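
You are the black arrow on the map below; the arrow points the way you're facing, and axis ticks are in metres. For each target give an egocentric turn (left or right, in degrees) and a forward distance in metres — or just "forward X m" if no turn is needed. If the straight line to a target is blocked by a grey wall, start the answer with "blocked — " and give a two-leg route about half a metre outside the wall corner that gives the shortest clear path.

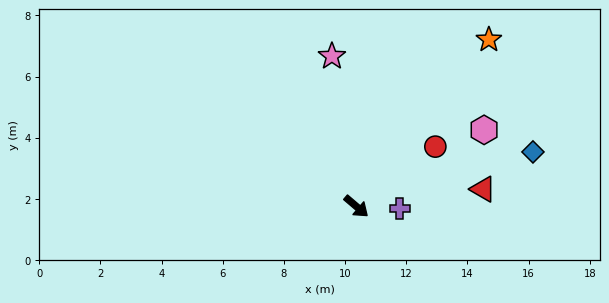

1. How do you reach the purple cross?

turn left 38°, forward 1.4 m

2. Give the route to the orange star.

turn left 92°, forward 7.0 m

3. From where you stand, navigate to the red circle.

turn left 78°, forward 3.2 m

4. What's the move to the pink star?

turn left 140°, forward 5.0 m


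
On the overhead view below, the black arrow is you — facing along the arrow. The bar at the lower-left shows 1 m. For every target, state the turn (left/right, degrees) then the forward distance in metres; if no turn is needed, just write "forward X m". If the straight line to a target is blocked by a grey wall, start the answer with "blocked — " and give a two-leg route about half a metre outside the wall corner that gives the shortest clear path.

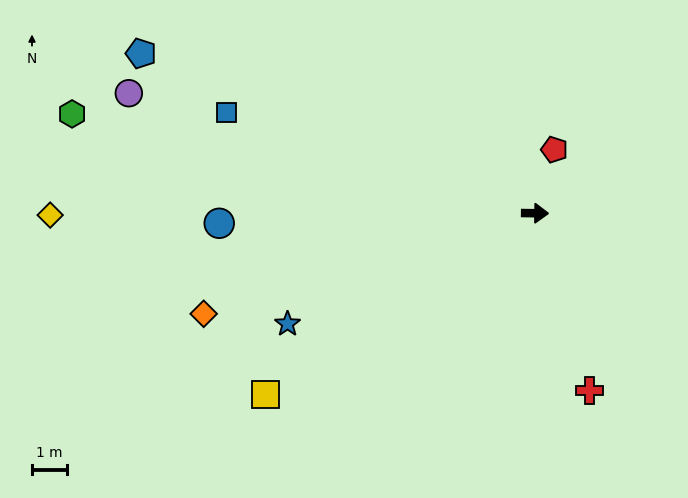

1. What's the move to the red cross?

turn right 72°, forward 5.3 m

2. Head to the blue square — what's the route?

turn left 163°, forward 9.3 m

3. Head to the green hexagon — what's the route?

turn left 169°, forward 13.5 m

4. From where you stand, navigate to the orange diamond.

turn right 162°, forward 9.9 m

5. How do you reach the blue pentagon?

turn left 159°, forward 12.1 m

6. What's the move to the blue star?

turn right 155°, forward 7.7 m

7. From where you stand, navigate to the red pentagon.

turn left 74°, forward 1.9 m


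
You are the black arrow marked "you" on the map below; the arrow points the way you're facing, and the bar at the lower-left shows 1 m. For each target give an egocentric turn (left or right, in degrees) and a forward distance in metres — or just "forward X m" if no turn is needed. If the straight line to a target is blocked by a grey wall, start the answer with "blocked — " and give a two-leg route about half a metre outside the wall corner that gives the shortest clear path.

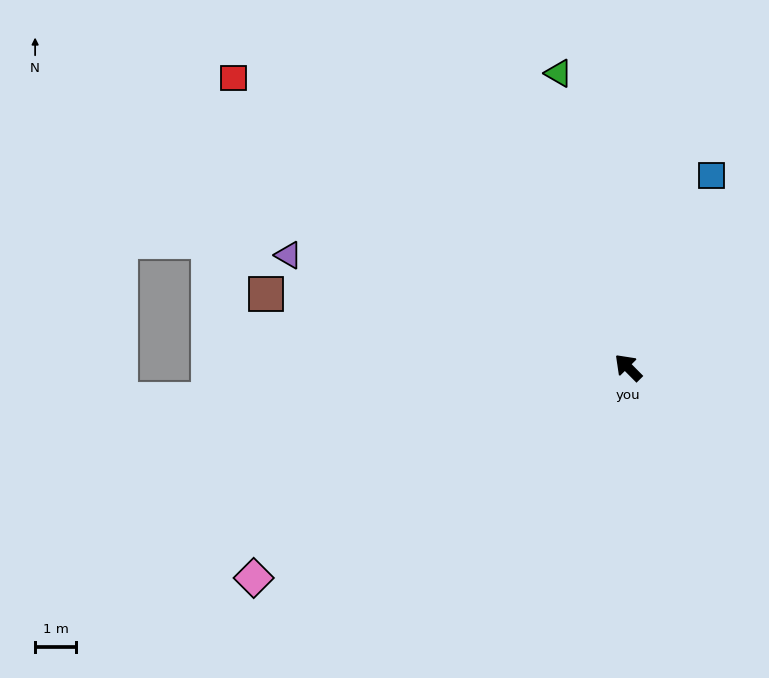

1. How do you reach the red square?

turn left 9°, forward 12.0 m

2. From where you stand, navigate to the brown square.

turn left 34°, forward 9.1 m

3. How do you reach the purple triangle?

turn left 27°, forward 8.8 m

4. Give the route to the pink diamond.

turn left 75°, forward 10.5 m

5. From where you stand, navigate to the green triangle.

turn right 31°, forward 7.4 m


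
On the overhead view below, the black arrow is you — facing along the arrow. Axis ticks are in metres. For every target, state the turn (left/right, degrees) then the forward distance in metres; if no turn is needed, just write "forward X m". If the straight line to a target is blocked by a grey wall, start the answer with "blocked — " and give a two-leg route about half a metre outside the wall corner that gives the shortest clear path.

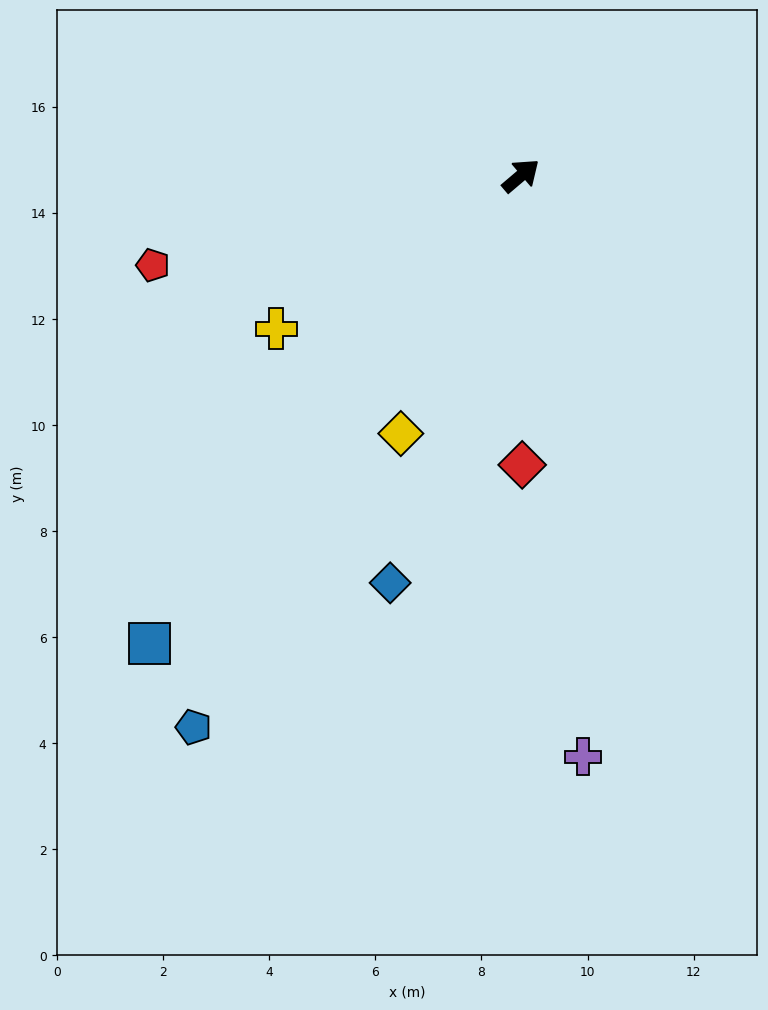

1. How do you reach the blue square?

turn right 169°, forward 11.3 m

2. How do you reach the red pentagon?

turn left 153°, forward 7.1 m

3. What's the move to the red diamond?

turn right 130°, forward 5.5 m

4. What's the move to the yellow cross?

turn left 172°, forward 5.4 m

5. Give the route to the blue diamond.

turn right 148°, forward 8.1 m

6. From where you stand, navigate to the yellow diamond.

turn right 155°, forward 5.4 m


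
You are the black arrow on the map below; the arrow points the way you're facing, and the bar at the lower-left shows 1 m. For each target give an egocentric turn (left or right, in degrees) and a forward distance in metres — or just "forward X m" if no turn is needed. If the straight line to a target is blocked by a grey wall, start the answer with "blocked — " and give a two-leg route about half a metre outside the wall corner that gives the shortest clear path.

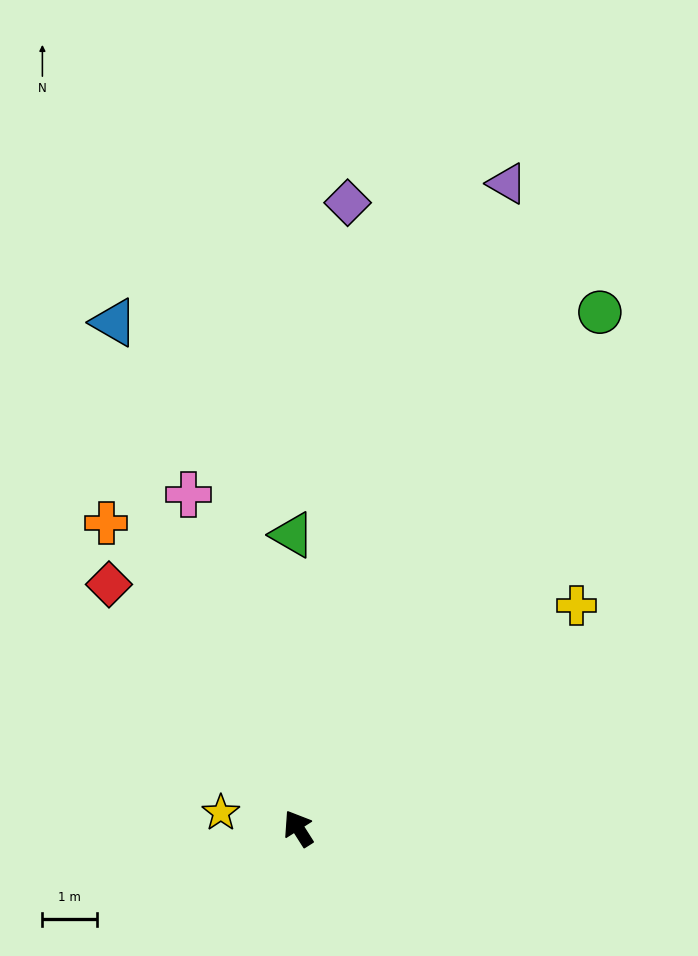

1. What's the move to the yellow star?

turn left 46°, forward 1.4 m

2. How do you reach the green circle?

turn right 63°, forward 10.9 m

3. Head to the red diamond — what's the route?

turn left 5°, forward 5.6 m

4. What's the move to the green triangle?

turn right 31°, forward 5.4 m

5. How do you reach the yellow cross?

turn right 84°, forward 6.5 m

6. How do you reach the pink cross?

turn right 14°, forward 6.4 m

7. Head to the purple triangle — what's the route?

turn right 50°, forward 12.4 m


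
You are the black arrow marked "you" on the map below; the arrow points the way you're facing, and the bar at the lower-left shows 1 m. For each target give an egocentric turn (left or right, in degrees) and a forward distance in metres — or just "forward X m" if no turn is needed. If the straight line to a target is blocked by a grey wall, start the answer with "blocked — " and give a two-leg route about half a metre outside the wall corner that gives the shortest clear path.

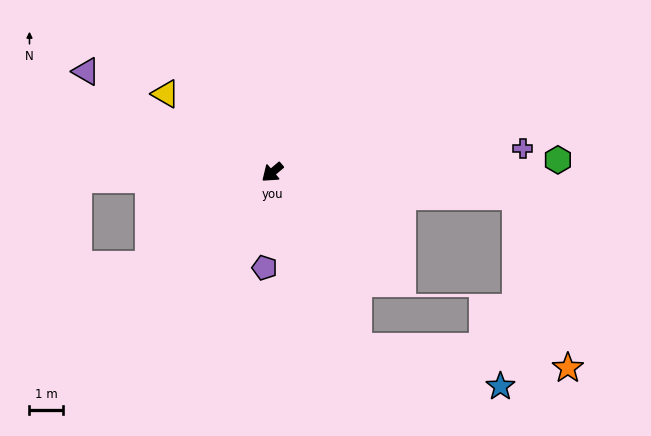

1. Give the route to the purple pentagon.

turn left 45°, forward 2.9 m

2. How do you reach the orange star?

blocked — turn left 134°, forward 7.3 m, then turn right 67°, forward 5.4 m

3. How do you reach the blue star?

blocked — turn left 76°, forward 5.8 m, then turn left 49°, forward 4.4 m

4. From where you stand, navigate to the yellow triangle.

turn right 76°, forward 4.0 m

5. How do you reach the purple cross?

turn left 145°, forward 7.5 m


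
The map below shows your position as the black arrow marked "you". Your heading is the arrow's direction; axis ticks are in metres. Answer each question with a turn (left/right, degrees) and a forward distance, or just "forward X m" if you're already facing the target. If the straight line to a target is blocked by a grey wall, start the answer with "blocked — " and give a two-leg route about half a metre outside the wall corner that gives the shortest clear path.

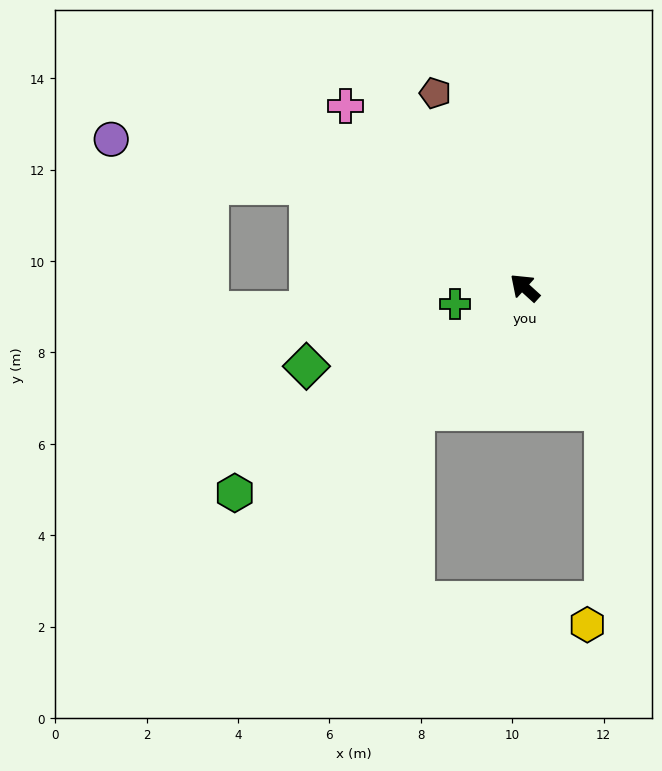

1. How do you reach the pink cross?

turn right 3°, forward 5.6 m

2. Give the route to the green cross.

turn left 55°, forward 1.6 m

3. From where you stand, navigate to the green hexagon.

turn left 78°, forward 7.8 m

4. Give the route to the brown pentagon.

turn right 23°, forward 4.7 m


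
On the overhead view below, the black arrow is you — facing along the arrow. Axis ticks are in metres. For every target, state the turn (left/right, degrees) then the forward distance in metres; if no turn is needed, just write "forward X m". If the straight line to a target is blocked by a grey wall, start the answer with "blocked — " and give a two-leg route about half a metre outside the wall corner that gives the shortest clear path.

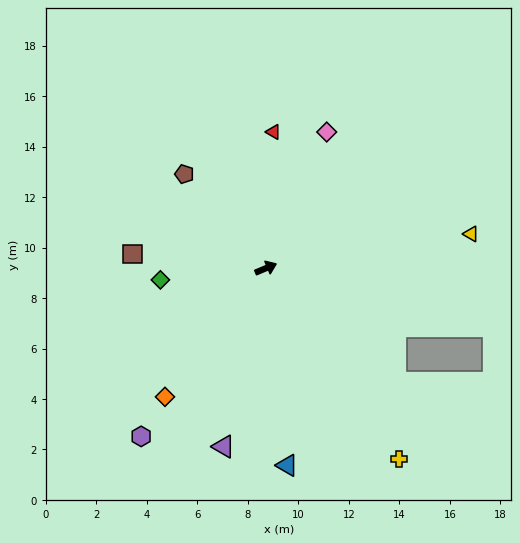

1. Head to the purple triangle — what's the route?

turn right 126°, forward 7.3 m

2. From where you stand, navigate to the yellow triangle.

turn right 13°, forward 8.2 m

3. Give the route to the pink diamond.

turn left 43°, forward 5.9 m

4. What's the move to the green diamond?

turn left 163°, forward 4.2 m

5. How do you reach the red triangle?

turn left 64°, forward 5.4 m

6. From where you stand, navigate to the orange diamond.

turn right 151°, forward 6.5 m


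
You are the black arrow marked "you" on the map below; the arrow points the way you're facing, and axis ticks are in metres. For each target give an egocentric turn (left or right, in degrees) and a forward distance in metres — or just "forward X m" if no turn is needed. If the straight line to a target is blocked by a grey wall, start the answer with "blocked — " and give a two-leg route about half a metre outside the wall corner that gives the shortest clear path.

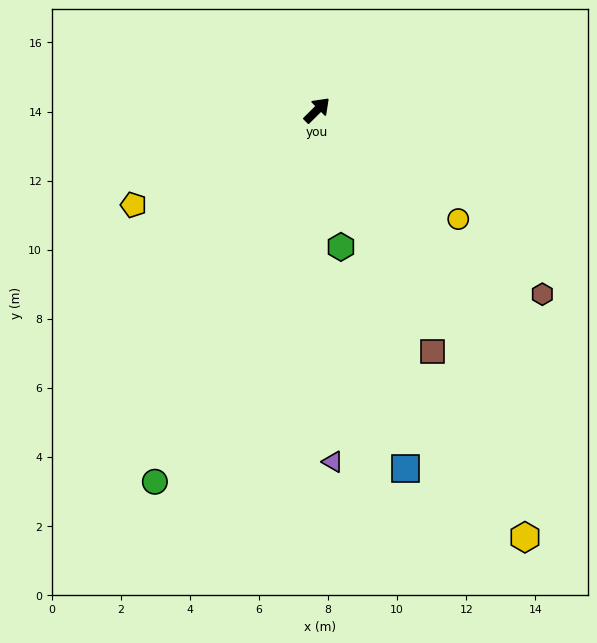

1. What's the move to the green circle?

turn right 158°, forward 11.7 m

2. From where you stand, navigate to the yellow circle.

turn right 82°, forward 5.2 m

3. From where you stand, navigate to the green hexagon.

turn right 125°, forward 4.0 m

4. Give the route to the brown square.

turn right 109°, forward 7.7 m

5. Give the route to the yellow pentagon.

turn left 163°, forward 6.0 m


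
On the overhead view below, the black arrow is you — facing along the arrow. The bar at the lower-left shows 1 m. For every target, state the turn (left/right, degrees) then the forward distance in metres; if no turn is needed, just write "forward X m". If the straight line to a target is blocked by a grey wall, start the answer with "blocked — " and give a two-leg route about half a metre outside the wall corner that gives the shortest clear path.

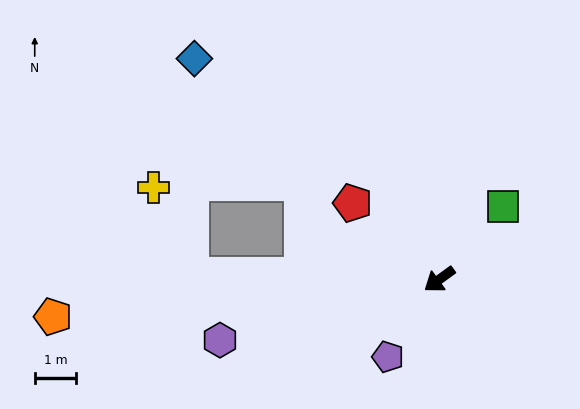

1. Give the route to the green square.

turn right 167°, forward 2.3 m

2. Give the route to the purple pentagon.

turn left 20°, forward 2.2 m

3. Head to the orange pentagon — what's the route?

turn right 30°, forward 9.3 m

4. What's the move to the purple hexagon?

turn right 21°, forward 5.5 m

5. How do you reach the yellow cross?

blocked — turn right 37°, forward 6.0 m, then turn right 66°, forward 2.3 m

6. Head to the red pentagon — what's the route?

turn right 77°, forward 2.8 m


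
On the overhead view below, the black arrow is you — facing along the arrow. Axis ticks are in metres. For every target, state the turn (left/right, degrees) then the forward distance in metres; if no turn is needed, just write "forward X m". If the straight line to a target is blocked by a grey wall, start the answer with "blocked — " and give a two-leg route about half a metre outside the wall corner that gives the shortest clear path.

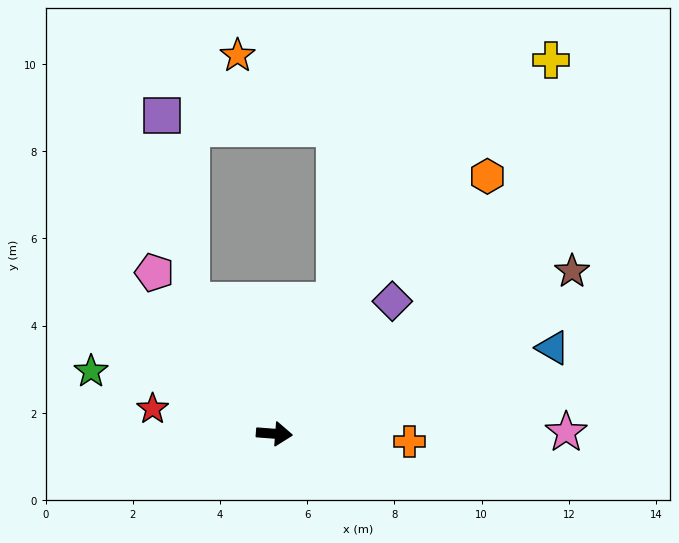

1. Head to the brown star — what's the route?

turn left 33°, forward 7.8 m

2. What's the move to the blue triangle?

turn left 22°, forward 6.7 m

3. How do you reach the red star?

turn left 173°, forward 2.9 m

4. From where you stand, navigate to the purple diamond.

turn left 53°, forward 4.1 m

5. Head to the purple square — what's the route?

blocked — turn left 126°, forward 3.6 m, then turn right 23°, forward 4.3 m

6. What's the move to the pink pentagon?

turn left 131°, forward 4.6 m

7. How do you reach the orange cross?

forward 3.1 m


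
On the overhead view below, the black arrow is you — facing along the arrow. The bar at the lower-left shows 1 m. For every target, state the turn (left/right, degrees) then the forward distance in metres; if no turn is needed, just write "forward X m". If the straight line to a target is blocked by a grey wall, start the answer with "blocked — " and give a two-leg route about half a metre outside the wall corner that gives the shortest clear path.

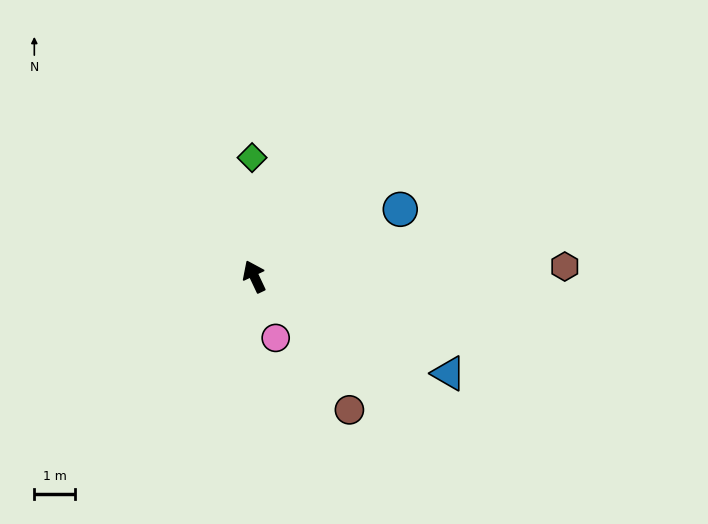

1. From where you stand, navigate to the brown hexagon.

turn right 113°, forward 7.6 m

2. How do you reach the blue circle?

turn right 91°, forward 3.9 m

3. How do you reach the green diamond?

turn right 24°, forward 2.9 m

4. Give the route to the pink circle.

turn left 174°, forward 1.6 m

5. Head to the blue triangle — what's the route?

turn right 142°, forward 5.3 m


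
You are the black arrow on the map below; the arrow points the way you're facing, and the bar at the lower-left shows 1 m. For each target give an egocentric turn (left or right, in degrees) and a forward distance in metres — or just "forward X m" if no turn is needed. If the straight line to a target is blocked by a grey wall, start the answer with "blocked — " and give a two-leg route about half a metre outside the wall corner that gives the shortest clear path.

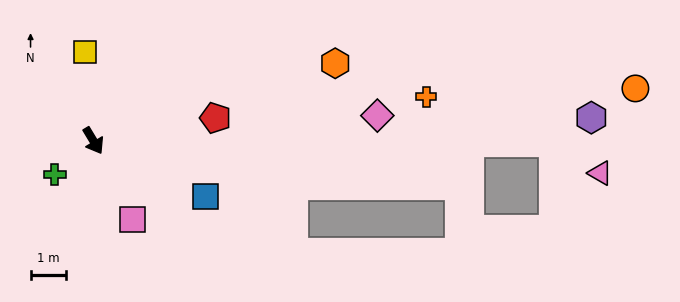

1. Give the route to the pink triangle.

blocked — turn left 59°, forward 13.0 m, then turn right 34°, forward 1.6 m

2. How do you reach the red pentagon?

turn left 70°, forward 3.5 m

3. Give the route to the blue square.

turn left 32°, forward 3.5 m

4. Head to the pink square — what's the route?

turn right 5°, forward 2.5 m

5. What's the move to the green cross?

turn right 80°, forward 1.5 m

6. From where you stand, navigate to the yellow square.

turn left 154°, forward 2.5 m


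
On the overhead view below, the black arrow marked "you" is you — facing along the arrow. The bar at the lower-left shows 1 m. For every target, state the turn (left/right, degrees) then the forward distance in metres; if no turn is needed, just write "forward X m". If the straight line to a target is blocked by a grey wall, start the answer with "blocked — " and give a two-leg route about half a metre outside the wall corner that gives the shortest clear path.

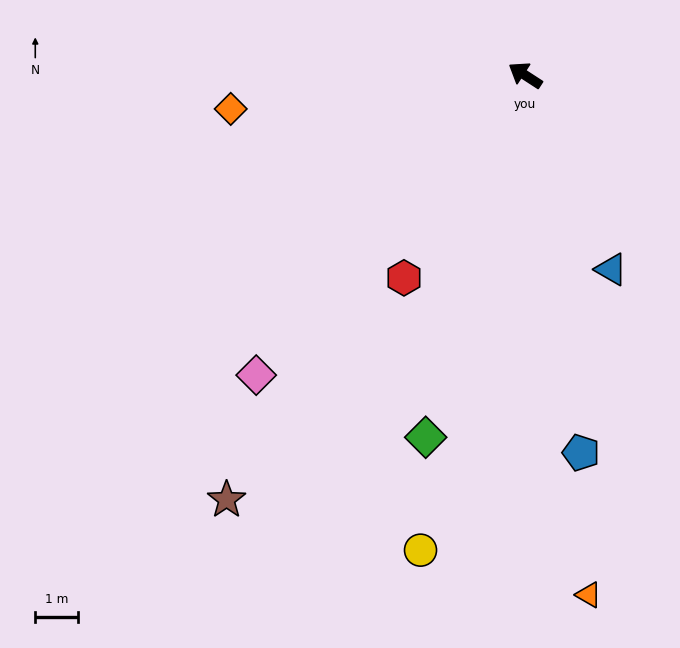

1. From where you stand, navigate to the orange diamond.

turn left 39°, forward 6.9 m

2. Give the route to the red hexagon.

turn left 92°, forward 5.5 m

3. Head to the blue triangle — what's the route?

turn left 147°, forward 5.0 m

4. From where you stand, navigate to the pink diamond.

turn left 81°, forward 9.4 m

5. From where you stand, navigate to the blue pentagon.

turn left 131°, forward 8.9 m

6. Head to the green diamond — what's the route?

turn left 108°, forward 8.8 m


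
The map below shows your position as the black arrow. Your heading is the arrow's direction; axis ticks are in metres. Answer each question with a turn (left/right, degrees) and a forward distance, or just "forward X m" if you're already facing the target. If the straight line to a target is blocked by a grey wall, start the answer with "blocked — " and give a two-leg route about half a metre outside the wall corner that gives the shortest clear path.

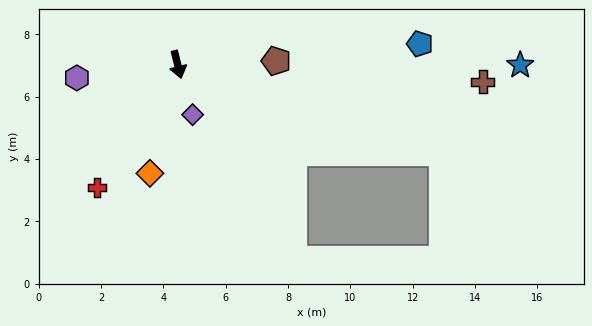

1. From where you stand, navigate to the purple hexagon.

turn right 96°, forward 3.3 m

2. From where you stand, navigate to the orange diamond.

turn right 28°, forward 3.6 m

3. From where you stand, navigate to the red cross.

turn right 47°, forward 4.7 m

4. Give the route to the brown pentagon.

turn left 78°, forward 3.2 m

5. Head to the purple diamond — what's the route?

turn left 3°, forward 1.7 m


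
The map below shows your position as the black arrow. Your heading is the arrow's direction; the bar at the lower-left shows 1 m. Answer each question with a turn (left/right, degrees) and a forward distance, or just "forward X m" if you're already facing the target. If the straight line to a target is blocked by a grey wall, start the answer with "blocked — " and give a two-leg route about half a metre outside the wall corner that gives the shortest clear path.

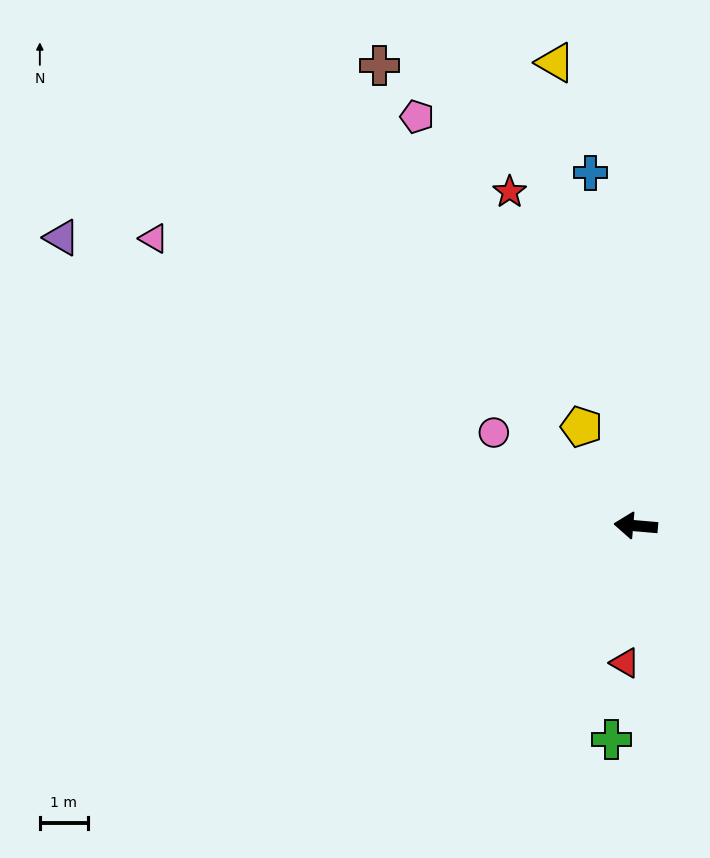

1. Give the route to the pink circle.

turn right 28°, forward 3.6 m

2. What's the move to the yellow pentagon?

turn right 56°, forward 2.4 m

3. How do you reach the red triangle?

turn left 90°, forward 2.9 m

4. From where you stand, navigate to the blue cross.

turn right 78°, forward 7.4 m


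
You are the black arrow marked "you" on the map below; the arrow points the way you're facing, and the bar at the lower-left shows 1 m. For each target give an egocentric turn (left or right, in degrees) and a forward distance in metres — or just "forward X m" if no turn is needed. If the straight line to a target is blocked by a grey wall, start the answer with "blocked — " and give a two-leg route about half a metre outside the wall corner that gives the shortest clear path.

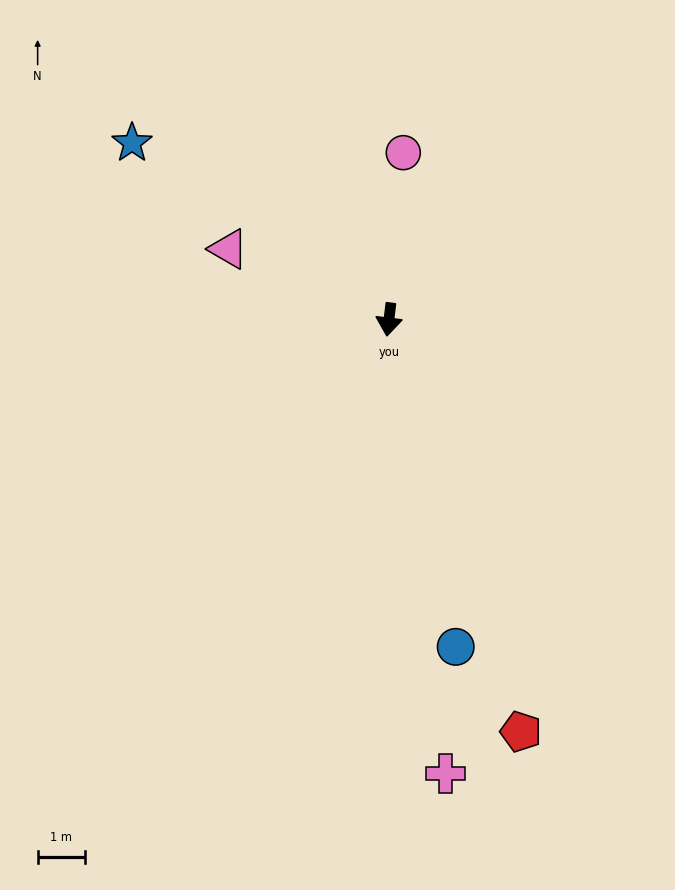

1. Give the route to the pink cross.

turn left 14°, forward 9.6 m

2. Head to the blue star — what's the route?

turn right 118°, forward 6.6 m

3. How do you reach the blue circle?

turn left 19°, forward 7.0 m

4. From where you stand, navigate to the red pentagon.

turn left 25°, forward 9.1 m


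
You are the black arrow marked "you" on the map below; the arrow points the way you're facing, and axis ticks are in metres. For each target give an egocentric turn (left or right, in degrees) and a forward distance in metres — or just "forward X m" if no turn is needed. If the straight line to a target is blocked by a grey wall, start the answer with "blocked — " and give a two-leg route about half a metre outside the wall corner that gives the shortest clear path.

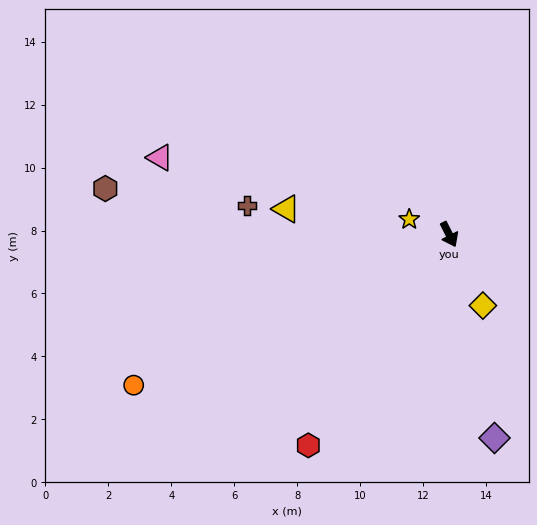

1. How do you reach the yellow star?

turn right 137°, forward 1.4 m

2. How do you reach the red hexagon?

turn right 60°, forward 8.1 m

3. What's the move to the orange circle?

turn right 91°, forward 11.1 m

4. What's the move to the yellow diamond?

forward 2.5 m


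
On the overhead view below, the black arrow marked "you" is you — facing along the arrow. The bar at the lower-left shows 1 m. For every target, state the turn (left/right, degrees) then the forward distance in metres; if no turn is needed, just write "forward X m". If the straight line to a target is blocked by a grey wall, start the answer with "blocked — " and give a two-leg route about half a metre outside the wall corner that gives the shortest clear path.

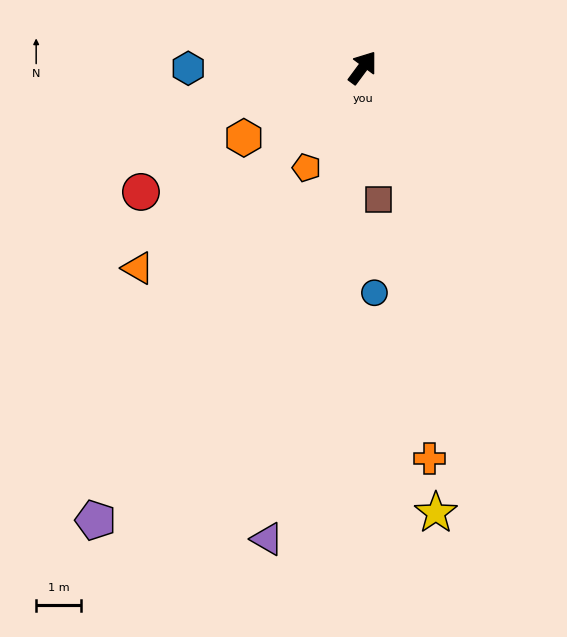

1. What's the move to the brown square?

turn right 137°, forward 2.9 m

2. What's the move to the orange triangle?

turn left 168°, forward 6.7 m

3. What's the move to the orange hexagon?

turn left 157°, forward 3.0 m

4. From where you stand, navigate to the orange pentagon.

turn right 173°, forward 2.5 m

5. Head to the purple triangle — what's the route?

turn right 155°, forward 10.6 m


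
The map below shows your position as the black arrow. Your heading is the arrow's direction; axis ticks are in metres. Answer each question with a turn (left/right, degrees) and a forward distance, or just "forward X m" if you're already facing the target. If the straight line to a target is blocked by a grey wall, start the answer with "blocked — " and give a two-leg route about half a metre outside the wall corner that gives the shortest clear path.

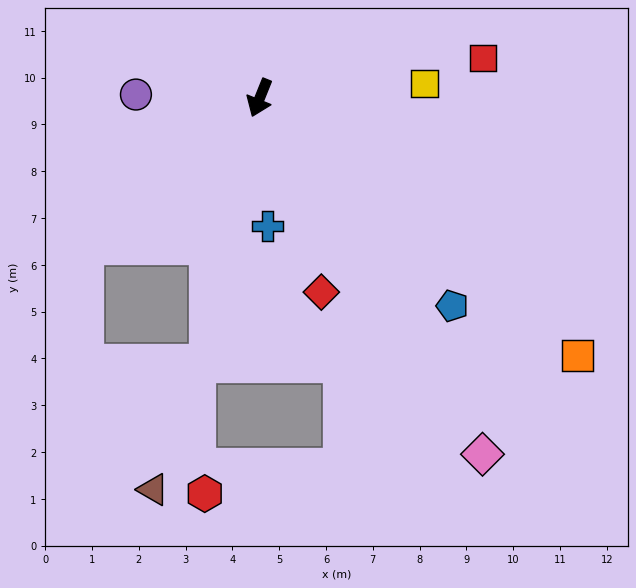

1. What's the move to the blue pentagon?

turn left 65°, forward 6.1 m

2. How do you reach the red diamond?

turn left 40°, forward 4.4 m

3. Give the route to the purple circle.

turn right 70°, forward 2.6 m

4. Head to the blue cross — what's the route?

turn left 25°, forward 2.8 m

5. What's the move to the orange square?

turn left 73°, forward 8.7 m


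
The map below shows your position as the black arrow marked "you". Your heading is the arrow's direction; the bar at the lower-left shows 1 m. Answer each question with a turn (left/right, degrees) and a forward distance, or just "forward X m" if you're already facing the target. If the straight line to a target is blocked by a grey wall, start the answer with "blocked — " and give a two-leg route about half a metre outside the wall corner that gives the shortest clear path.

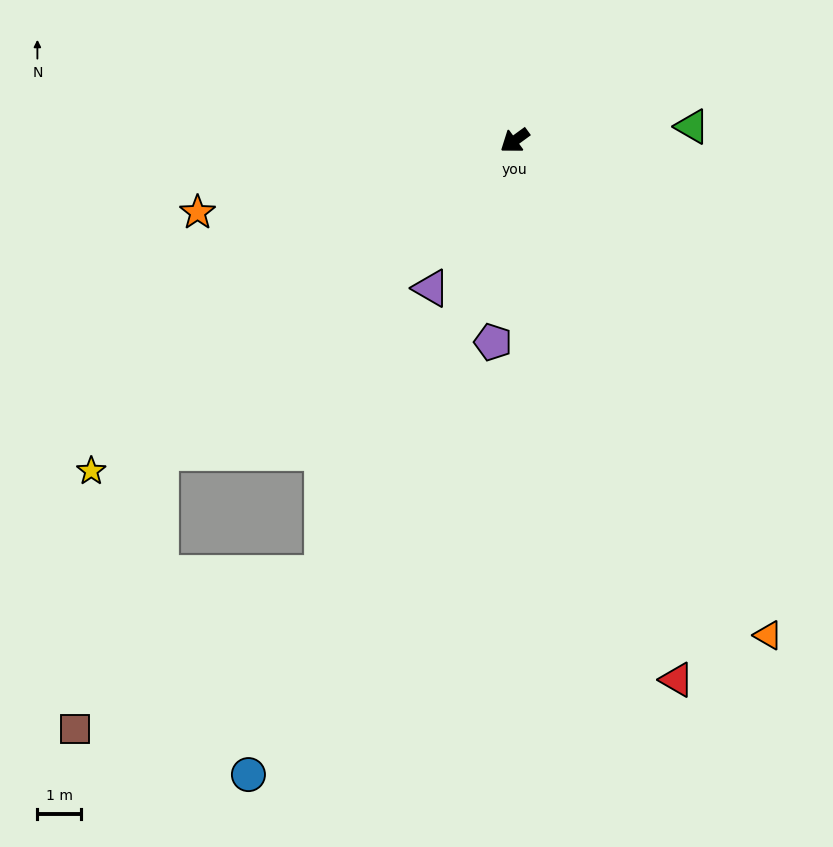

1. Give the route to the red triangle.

turn left 71°, forward 12.9 m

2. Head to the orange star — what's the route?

turn right 23°, forward 7.4 m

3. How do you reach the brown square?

blocked — turn left 5°, forward 10.8 m, then turn left 32°, forward 6.6 m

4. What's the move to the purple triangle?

turn left 24°, forward 3.9 m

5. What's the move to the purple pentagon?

turn left 48°, forward 4.6 m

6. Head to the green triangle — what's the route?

turn left 148°, forward 4.1 m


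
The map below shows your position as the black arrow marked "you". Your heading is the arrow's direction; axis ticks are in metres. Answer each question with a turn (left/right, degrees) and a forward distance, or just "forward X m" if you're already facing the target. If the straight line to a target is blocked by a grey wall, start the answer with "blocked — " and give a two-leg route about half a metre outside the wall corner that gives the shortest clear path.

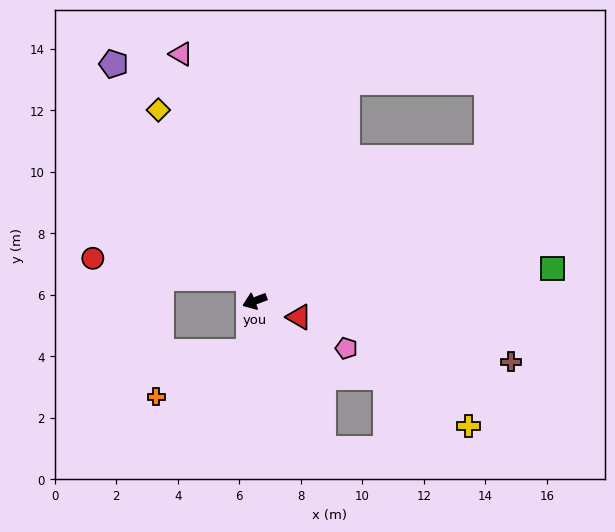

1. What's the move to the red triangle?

turn left 139°, forward 1.5 m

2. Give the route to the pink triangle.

turn right 94°, forward 8.4 m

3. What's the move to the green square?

turn left 165°, forward 9.7 m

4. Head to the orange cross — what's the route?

blocked — turn left 63°, forward 1.7 m, then turn right 58°, forward 3.3 m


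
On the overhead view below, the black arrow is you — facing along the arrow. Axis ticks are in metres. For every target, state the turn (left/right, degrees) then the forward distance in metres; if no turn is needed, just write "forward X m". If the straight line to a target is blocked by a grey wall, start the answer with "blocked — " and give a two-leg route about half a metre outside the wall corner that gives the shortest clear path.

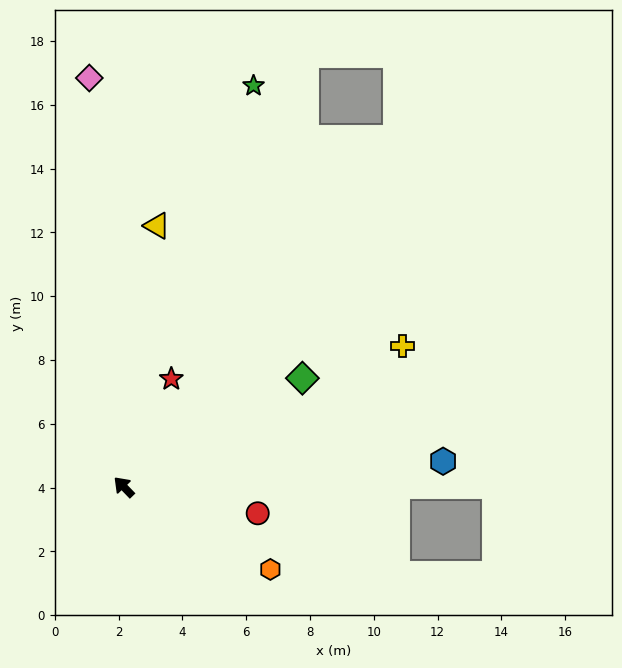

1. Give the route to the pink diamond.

turn right 39°, forward 12.9 m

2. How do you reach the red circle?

turn right 145°, forward 4.3 m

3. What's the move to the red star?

turn right 68°, forward 3.7 m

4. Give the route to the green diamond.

turn right 103°, forward 6.6 m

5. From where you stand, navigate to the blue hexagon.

turn right 129°, forward 10.0 m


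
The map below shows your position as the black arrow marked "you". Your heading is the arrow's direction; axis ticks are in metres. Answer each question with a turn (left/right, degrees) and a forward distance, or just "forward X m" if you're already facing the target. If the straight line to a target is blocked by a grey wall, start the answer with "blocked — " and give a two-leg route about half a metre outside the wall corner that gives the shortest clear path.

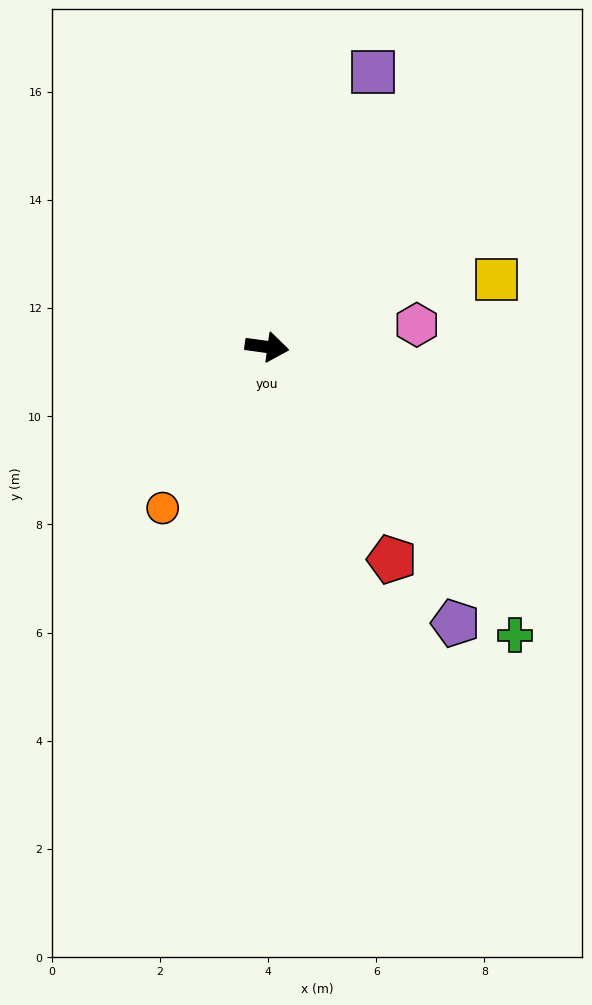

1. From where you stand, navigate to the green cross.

turn right 42°, forward 7.0 m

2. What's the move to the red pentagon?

turn right 52°, forward 4.6 m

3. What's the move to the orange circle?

turn right 115°, forward 3.5 m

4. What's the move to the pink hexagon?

turn left 16°, forward 2.8 m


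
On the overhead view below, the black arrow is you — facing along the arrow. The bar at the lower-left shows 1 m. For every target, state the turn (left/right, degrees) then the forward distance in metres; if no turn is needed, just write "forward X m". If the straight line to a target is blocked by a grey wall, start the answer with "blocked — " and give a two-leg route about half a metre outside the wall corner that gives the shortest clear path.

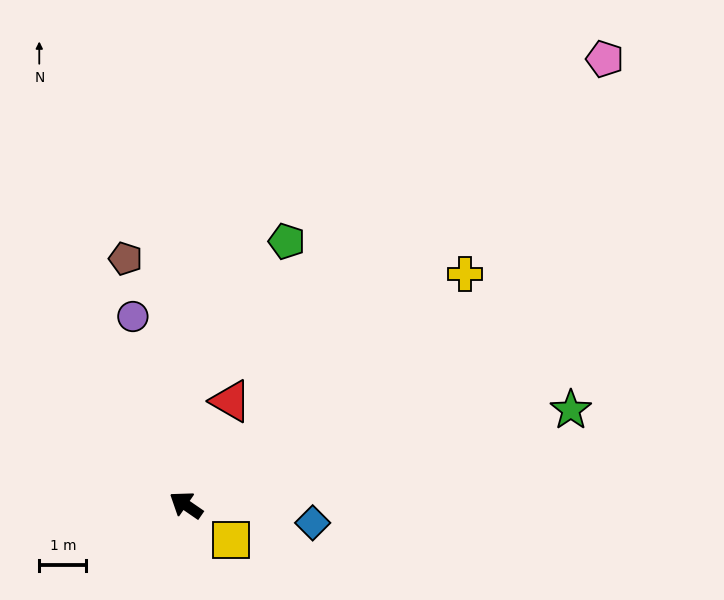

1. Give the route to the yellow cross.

turn right 106°, forward 7.7 m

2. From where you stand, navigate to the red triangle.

turn right 79°, forward 2.4 m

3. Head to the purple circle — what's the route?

turn right 40°, forward 4.1 m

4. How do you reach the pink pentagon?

turn right 99°, forward 13.0 m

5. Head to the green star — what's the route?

turn right 132°, forward 8.4 m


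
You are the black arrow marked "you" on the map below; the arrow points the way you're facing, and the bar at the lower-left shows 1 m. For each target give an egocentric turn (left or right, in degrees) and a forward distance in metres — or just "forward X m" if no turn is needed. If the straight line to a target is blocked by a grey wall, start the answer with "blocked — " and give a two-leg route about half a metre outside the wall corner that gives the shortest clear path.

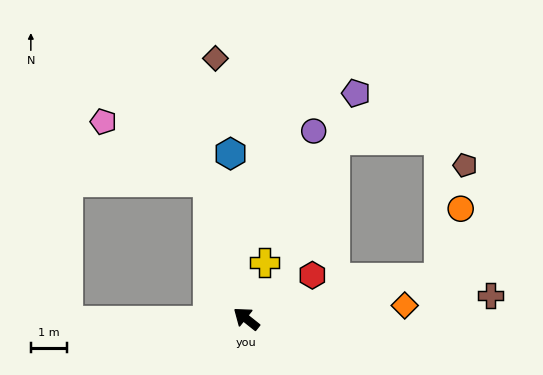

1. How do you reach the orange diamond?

turn right 137°, forward 4.4 m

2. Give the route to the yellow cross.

turn right 69°, forward 1.6 m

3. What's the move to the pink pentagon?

blocked — turn right 36°, forward 3.9 m, then turn left 45°, forward 3.3 m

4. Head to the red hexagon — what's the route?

turn right 108°, forward 2.2 m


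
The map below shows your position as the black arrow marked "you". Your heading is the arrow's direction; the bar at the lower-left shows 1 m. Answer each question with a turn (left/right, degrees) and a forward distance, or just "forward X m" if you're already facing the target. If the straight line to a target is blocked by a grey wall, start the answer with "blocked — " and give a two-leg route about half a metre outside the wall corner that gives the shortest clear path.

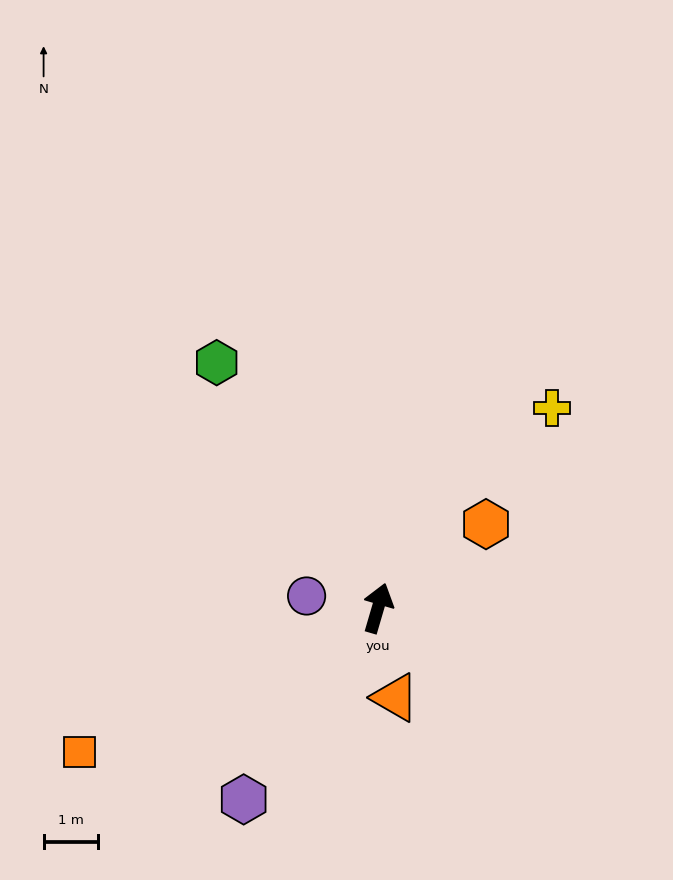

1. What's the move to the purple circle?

turn left 97°, forward 1.3 m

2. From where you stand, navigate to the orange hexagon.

turn right 36°, forward 2.5 m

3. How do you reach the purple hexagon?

turn left 161°, forward 4.3 m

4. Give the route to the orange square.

turn left 132°, forward 6.1 m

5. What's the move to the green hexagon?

turn left 50°, forward 5.4 m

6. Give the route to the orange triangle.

turn right 153°, forward 1.7 m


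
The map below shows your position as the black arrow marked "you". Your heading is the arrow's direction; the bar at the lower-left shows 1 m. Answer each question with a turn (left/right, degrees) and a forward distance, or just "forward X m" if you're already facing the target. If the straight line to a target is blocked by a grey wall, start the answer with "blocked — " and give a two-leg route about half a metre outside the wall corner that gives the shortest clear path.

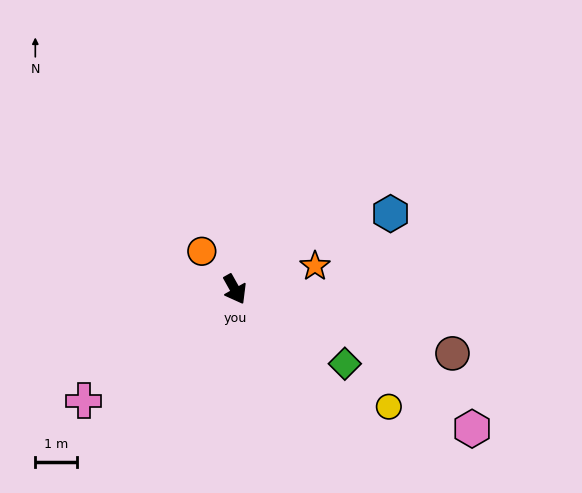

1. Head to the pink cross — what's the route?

turn right 83°, forward 4.5 m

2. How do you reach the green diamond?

turn left 27°, forward 3.2 m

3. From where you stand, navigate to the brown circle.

turn left 44°, forward 5.4 m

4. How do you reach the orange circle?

turn right 168°, forward 1.2 m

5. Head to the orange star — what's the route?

turn left 77°, forward 2.0 m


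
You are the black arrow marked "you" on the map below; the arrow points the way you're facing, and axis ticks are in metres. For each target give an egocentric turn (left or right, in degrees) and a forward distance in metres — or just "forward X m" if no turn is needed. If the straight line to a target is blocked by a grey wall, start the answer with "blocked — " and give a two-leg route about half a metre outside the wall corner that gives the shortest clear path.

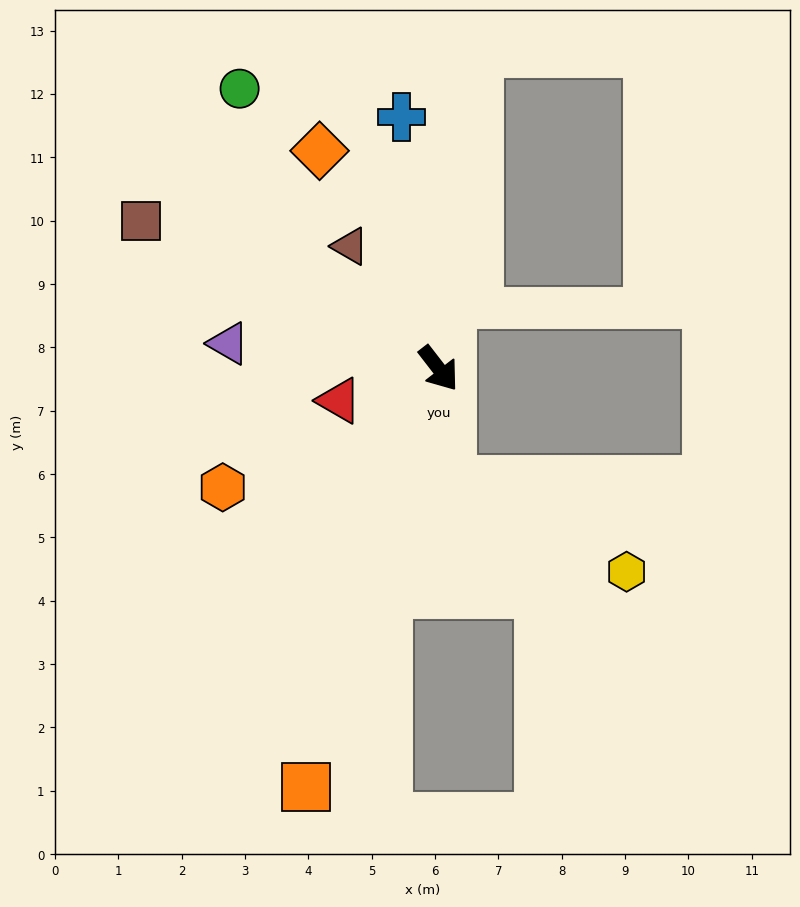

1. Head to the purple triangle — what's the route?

turn right 135°, forward 3.3 m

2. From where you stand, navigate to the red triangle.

turn right 110°, forward 1.7 m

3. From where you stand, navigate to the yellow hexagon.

blocked — turn right 32°, forward 1.8 m, then turn left 58°, forward 3.1 m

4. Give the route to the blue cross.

turn left 151°, forward 4.0 m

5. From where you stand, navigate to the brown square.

turn right 154°, forward 5.2 m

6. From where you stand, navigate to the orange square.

turn right 55°, forward 6.9 m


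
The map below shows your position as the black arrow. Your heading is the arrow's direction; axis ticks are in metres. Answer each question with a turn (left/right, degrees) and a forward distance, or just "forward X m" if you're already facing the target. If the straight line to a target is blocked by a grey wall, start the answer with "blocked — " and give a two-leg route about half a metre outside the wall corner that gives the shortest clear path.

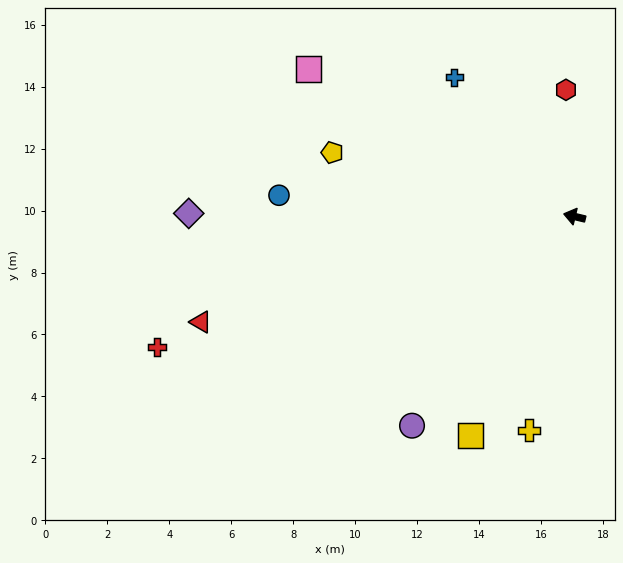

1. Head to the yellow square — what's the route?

turn left 78°, forward 7.8 m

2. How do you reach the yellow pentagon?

forward 8.1 m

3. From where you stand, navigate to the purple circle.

turn left 66°, forward 8.6 m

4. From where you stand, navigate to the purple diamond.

turn left 13°, forward 12.5 m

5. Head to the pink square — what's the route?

turn right 16°, forward 9.8 m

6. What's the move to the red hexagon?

turn right 73°, forward 4.1 m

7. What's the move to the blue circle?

turn left 9°, forward 9.6 m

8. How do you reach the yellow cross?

turn left 92°, forward 7.1 m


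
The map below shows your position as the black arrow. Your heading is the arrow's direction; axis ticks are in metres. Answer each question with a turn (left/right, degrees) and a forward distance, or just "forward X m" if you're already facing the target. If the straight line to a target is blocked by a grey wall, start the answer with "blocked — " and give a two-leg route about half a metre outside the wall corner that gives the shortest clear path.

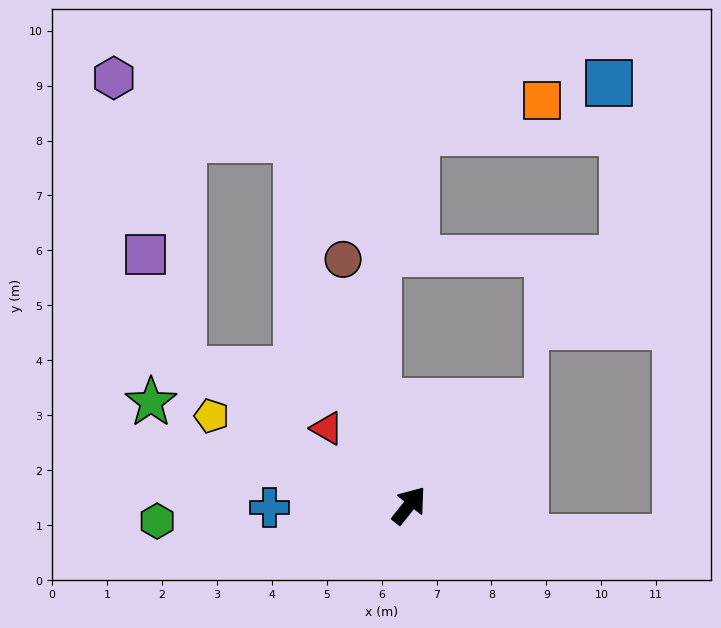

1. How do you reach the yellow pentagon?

turn left 104°, forward 3.9 m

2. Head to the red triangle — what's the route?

turn left 85°, forward 2.0 m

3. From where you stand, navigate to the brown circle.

turn left 54°, forward 4.6 m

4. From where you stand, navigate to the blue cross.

turn left 129°, forward 2.5 m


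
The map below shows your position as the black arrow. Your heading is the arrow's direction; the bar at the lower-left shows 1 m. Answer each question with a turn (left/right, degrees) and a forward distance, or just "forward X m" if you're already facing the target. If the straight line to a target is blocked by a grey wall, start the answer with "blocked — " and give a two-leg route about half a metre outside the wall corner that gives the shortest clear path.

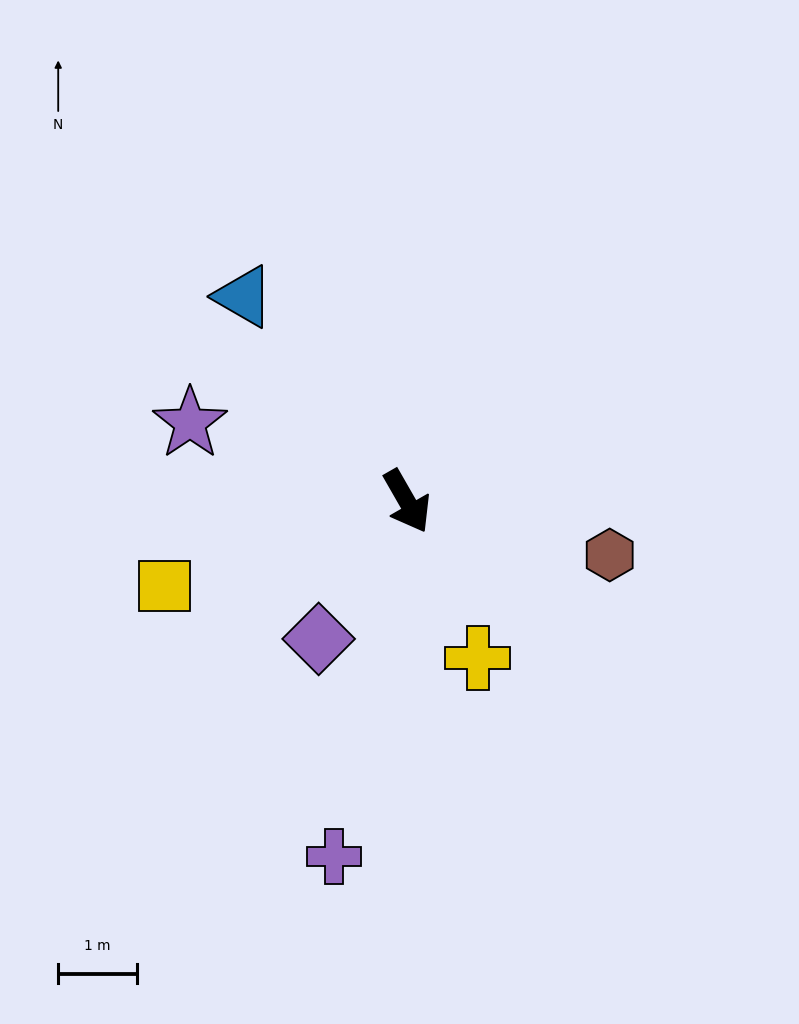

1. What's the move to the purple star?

turn right 140°, forward 2.9 m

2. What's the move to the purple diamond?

turn right 63°, forward 2.1 m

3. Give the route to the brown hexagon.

turn left 45°, forward 2.7 m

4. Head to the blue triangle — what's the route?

turn right 171°, forward 3.3 m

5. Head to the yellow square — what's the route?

turn right 101°, forward 3.3 m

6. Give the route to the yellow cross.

turn right 6°, forward 2.2 m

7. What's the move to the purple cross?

turn right 41°, forward 4.6 m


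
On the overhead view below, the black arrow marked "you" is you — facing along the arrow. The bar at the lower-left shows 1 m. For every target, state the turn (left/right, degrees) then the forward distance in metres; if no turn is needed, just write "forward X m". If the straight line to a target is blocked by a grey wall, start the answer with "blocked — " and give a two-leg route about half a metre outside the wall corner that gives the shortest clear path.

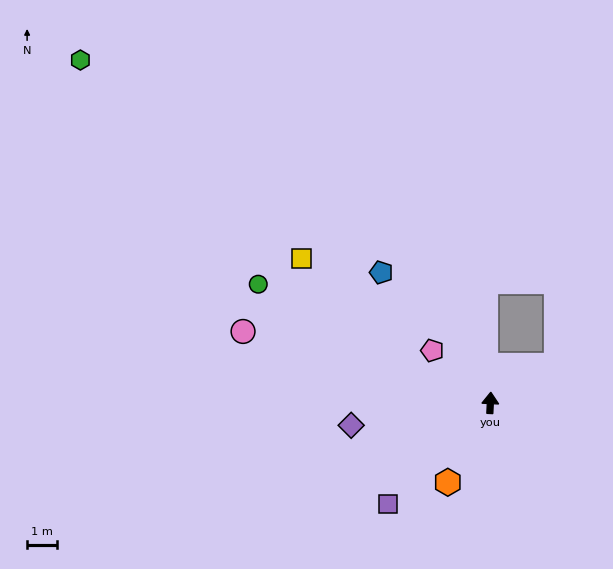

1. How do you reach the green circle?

turn left 66°, forward 8.7 m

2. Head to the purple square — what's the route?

turn left 137°, forward 4.8 m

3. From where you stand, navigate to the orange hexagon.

turn left 155°, forward 3.0 m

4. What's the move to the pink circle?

turn left 77°, forward 8.6 m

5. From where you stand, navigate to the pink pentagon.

turn left 51°, forward 2.6 m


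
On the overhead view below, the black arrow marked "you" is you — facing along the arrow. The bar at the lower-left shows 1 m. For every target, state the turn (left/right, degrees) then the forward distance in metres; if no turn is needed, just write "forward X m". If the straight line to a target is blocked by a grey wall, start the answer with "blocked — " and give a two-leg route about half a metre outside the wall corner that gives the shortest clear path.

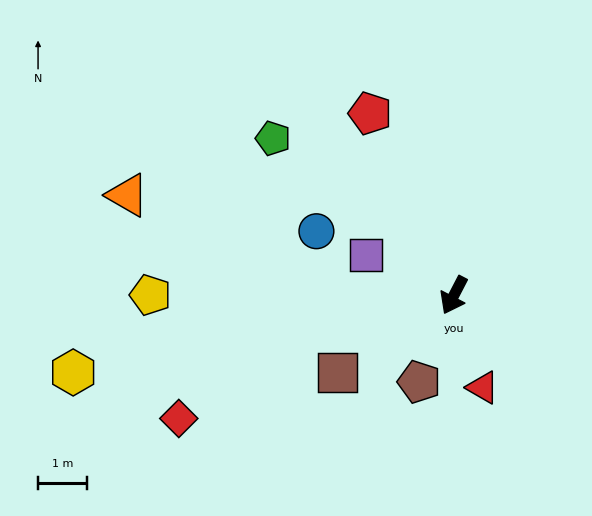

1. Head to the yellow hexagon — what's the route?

turn right 51°, forward 8.0 m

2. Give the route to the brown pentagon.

turn left 6°, forward 1.9 m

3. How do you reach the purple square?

turn right 87°, forward 2.0 m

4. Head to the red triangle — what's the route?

turn left 45°, forward 2.0 m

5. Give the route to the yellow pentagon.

turn right 63°, forward 6.2 m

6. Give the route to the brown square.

turn right 29°, forward 2.9 m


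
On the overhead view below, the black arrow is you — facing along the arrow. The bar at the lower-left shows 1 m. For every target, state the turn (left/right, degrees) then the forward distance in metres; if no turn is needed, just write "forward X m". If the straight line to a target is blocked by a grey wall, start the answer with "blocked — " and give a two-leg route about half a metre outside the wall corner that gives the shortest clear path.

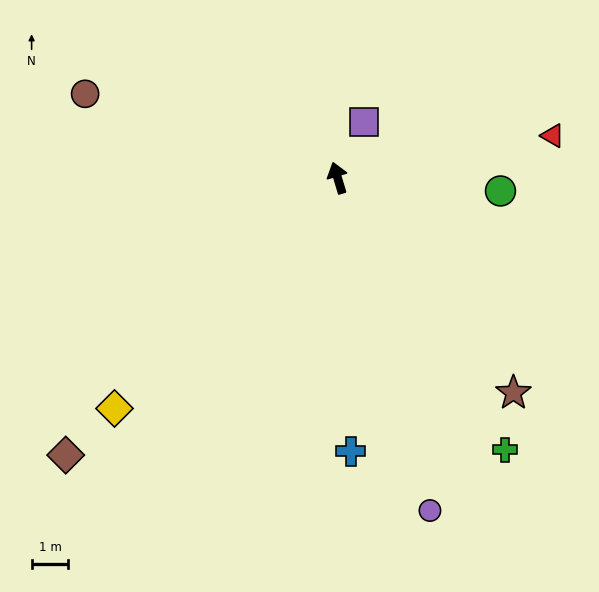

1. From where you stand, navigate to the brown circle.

turn left 55°, forward 7.2 m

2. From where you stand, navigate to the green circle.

turn right 111°, forward 4.4 m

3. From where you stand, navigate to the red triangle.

turn right 96°, forward 5.9 m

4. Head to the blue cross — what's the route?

turn left 166°, forward 7.4 m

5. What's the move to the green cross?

turn right 165°, forward 8.7 m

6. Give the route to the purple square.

turn right 42°, forward 1.7 m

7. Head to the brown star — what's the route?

turn right 157°, forward 7.5 m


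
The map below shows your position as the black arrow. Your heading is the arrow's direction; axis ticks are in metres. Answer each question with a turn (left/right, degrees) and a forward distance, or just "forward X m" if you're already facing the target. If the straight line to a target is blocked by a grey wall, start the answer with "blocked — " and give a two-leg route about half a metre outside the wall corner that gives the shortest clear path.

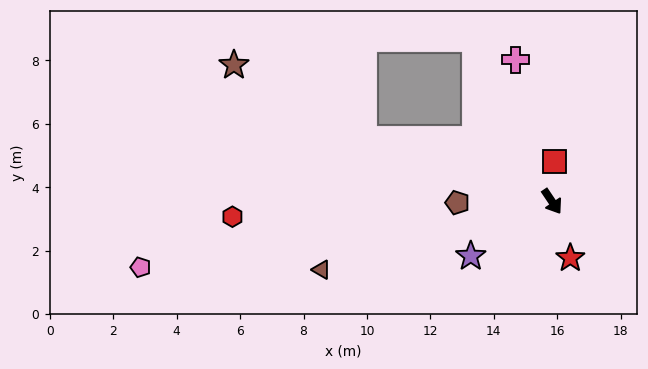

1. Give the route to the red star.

turn right 16°, forward 1.9 m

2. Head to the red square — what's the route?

turn left 143°, forward 1.3 m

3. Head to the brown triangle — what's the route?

turn right 107°, forward 7.6 m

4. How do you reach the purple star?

turn right 90°, forward 3.1 m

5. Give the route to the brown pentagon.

turn right 123°, forward 3.0 m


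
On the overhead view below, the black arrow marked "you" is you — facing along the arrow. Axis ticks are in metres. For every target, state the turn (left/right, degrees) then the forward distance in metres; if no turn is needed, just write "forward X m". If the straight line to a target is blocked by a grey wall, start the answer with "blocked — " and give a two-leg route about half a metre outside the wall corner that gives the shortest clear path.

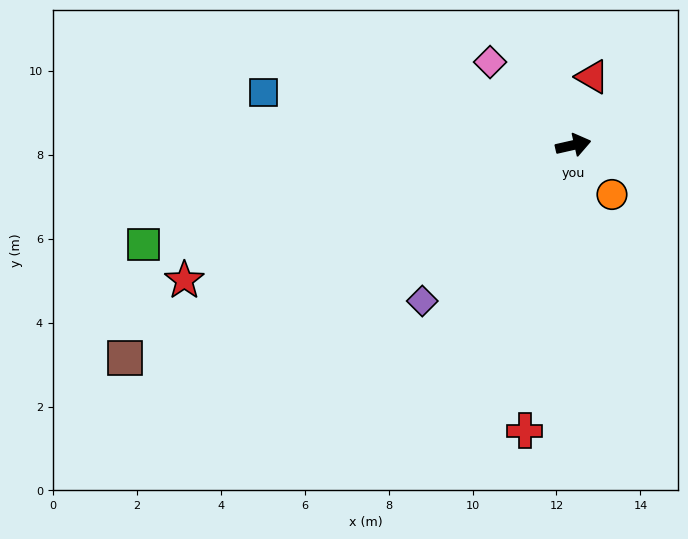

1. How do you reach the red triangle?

turn left 62°, forward 1.7 m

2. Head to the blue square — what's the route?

turn left 157°, forward 7.5 m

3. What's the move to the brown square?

turn right 167°, forward 11.8 m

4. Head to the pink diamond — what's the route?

turn left 122°, forward 2.8 m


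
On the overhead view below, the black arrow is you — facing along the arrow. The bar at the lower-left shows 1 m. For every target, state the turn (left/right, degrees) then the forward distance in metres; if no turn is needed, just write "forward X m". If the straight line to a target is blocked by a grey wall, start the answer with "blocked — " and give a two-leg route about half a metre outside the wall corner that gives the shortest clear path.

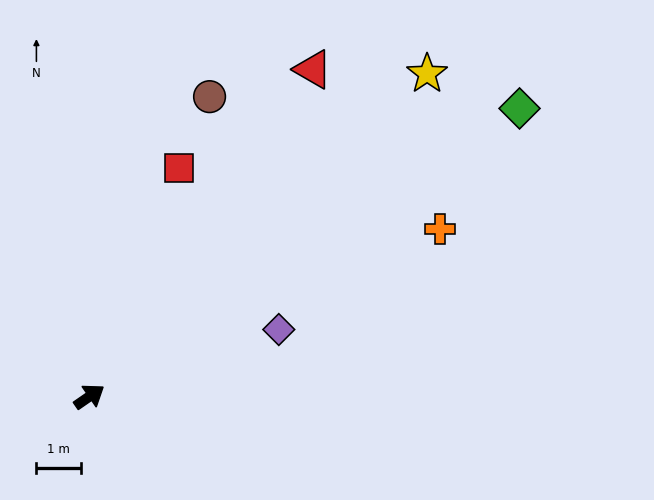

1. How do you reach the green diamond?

forward 11.5 m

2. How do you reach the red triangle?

turn left 21°, forward 8.8 m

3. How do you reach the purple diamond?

turn right 15°, forward 4.5 m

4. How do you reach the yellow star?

turn left 9°, forward 10.4 m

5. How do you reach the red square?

turn left 34°, forward 5.5 m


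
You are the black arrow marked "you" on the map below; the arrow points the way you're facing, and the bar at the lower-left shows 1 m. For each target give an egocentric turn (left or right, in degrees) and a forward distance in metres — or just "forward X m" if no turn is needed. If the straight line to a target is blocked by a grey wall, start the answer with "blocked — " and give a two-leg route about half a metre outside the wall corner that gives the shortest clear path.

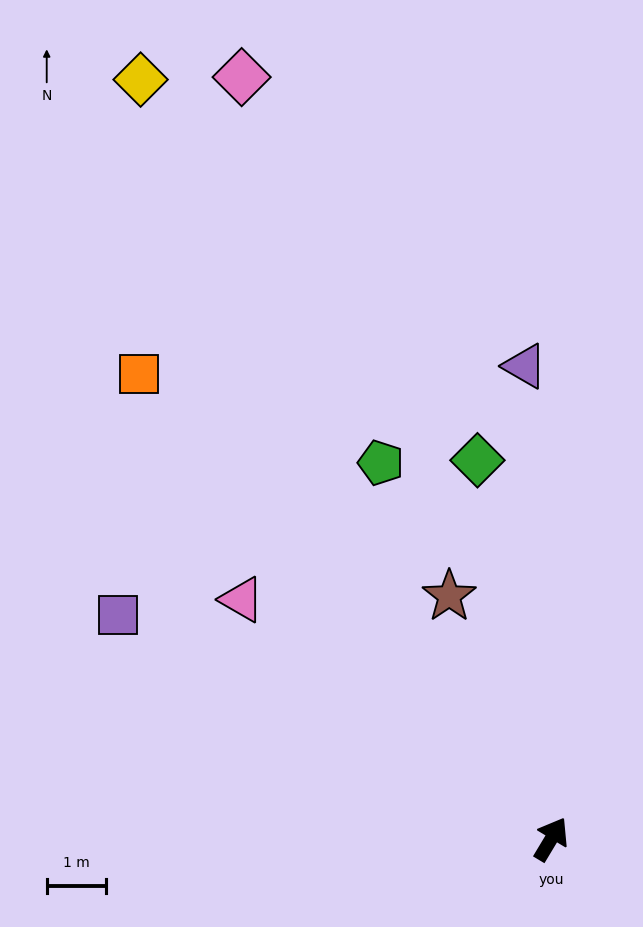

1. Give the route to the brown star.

turn left 54°, forward 4.4 m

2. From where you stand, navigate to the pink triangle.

turn left 83°, forward 6.6 m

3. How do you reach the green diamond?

turn left 42°, forward 6.5 m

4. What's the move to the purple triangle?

turn left 34°, forward 8.0 m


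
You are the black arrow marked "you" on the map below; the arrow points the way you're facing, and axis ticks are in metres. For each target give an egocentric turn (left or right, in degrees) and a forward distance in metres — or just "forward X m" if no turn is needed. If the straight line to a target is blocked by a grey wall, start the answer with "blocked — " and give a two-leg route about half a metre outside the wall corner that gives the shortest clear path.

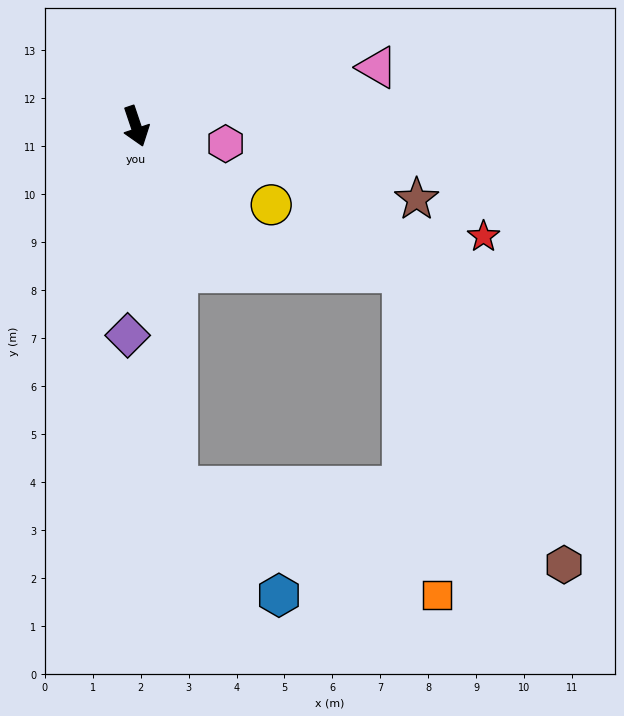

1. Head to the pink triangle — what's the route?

turn left 85°, forward 5.2 m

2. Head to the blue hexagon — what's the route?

blocked — turn right 12°, forward 7.6 m, then turn left 37°, forward 3.1 m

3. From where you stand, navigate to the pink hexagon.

turn left 60°, forward 1.9 m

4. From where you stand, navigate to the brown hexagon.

blocked — turn right 12°, forward 7.6 m, then turn left 72°, forward 8.2 m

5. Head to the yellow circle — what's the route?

turn left 41°, forward 3.3 m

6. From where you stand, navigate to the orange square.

blocked — turn right 12°, forward 7.6 m, then turn left 61°, forward 5.9 m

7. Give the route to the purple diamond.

turn right 21°, forward 4.4 m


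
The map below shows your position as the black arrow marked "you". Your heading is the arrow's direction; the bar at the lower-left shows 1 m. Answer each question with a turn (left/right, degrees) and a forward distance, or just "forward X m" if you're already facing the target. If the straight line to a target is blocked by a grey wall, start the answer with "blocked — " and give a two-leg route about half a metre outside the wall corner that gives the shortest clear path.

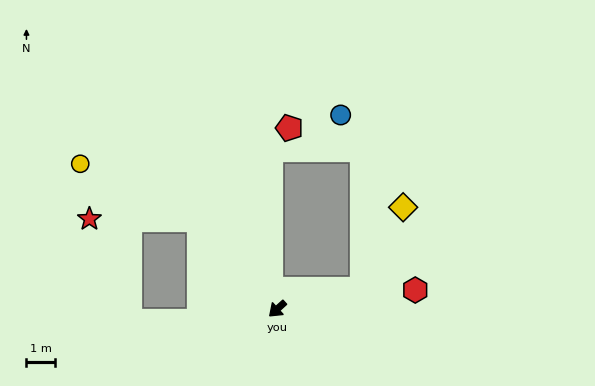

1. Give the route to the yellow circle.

blocked — turn right 91°, forward 4.1 m, then turn left 23°, forward 4.5 m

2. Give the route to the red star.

blocked — turn right 91°, forward 4.1 m, then turn left 48°, forward 3.8 m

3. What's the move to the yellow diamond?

blocked — turn left 151°, forward 3.0 m, then turn left 50°, forward 3.2 m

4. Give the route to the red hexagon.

turn left 146°, forward 4.8 m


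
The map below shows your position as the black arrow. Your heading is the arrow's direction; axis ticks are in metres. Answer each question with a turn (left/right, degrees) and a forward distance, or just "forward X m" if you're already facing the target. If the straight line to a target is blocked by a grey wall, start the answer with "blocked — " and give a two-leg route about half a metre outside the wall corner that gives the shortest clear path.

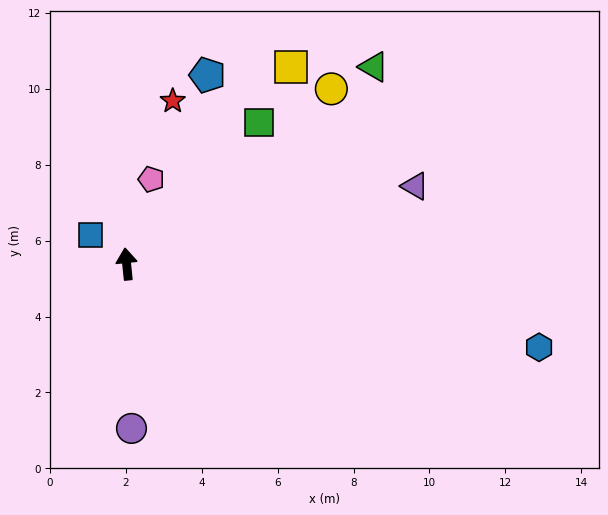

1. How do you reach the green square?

turn right 49°, forward 5.1 m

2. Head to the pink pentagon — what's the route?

turn right 22°, forward 2.3 m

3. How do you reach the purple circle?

turn left 176°, forward 4.3 m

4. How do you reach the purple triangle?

turn right 81°, forward 7.9 m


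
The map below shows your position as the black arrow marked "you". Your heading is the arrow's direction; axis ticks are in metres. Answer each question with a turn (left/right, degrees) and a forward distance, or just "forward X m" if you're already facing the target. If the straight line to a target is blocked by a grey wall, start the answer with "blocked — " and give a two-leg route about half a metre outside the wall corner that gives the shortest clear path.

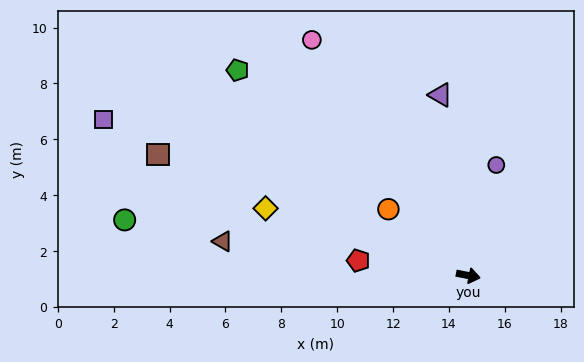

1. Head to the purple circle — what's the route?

turn left 87°, forward 4.1 m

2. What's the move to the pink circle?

turn left 135°, forward 10.1 m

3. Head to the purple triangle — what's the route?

turn left 110°, forward 6.5 m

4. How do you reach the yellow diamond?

turn left 173°, forward 7.6 m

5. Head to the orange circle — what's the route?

turn left 152°, forward 3.7 m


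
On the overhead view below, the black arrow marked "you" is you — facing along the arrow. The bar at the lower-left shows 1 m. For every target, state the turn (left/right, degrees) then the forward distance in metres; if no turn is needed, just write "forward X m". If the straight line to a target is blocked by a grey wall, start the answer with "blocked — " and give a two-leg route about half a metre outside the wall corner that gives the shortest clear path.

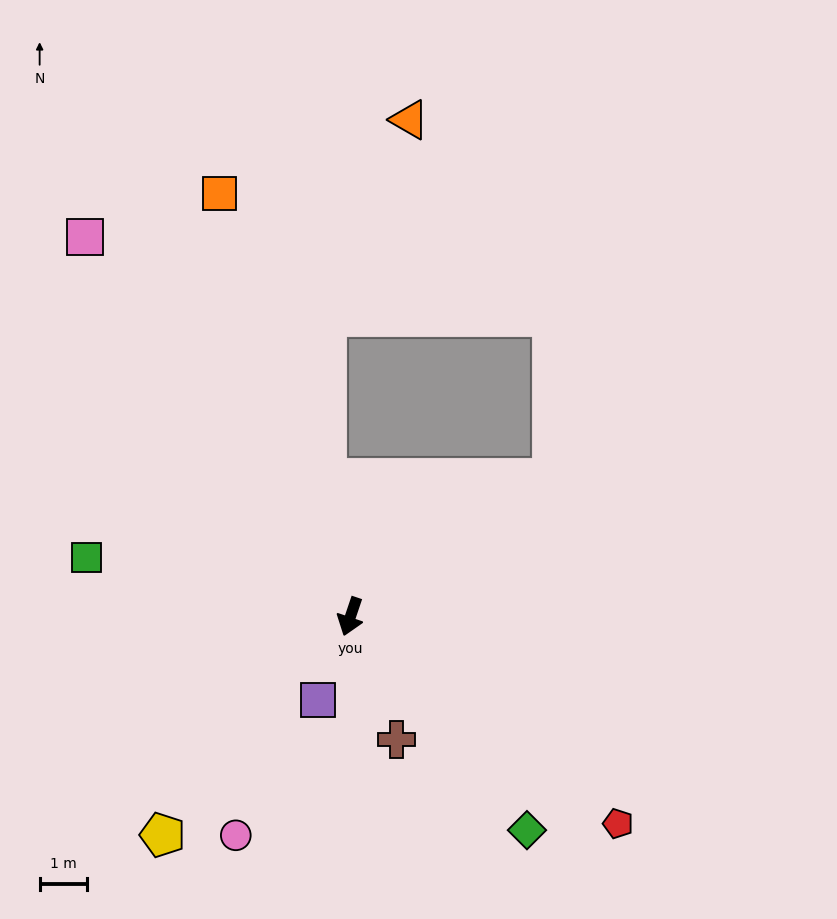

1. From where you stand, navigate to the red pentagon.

turn left 71°, forward 7.1 m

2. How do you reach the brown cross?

turn left 39°, forward 2.8 m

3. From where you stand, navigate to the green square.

turn right 84°, forward 5.7 m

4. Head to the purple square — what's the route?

turn right 2°, forward 1.9 m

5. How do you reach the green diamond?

turn left 58°, forward 5.8 m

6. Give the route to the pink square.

turn right 126°, forward 9.7 m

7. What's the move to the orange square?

turn right 144°, forward 9.3 m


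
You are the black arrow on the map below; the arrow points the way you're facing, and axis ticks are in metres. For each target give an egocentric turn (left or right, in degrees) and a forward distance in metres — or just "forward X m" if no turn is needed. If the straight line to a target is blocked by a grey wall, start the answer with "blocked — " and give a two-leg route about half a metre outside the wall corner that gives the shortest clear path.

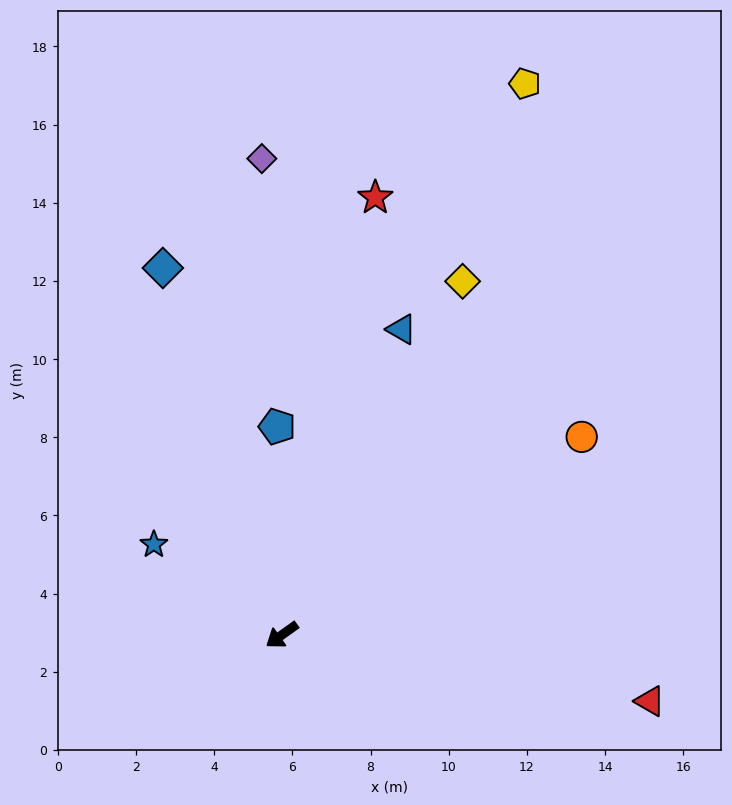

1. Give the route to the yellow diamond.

turn right 153°, forward 10.2 m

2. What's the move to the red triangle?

turn left 134°, forward 9.6 m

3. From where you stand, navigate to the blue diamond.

turn right 108°, forward 9.9 m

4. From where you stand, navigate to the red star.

turn right 138°, forward 11.4 m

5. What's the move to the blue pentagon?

turn right 124°, forward 5.3 m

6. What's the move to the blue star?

turn right 71°, forward 4.0 m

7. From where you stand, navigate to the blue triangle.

turn right 147°, forward 8.4 m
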